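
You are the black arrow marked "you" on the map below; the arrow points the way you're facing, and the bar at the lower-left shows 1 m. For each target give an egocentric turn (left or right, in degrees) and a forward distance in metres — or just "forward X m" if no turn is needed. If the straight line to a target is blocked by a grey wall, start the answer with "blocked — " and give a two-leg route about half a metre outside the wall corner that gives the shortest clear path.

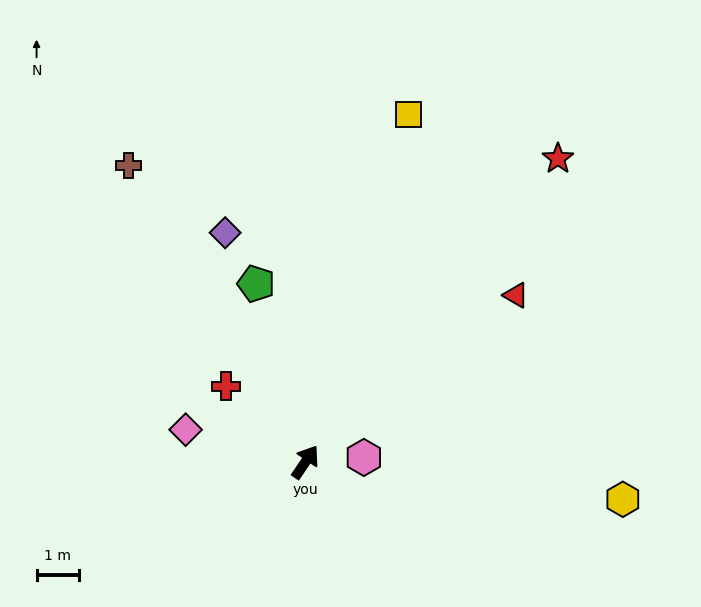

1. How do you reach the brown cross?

turn left 65°, forward 8.1 m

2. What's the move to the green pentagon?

turn left 50°, forward 4.4 m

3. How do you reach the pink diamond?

turn left 109°, forward 2.9 m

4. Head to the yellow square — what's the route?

turn left 17°, forward 8.5 m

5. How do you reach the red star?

turn right 6°, forward 9.3 m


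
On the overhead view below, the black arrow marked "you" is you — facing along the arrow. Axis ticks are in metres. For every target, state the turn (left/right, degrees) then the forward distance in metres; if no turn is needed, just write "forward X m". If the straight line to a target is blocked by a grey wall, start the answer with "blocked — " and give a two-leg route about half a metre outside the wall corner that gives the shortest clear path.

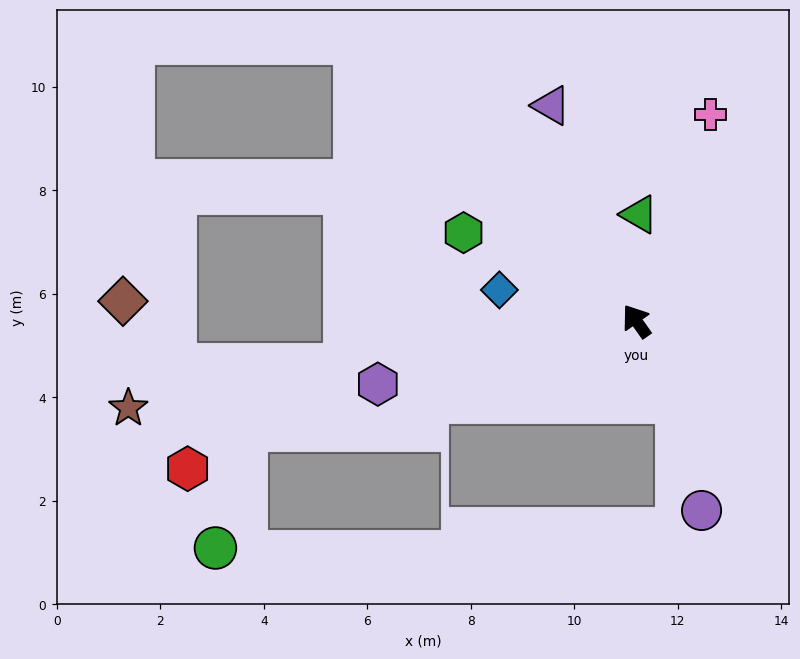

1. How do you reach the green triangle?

turn right 37°, forward 2.1 m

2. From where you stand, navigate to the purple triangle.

turn right 14°, forward 4.5 m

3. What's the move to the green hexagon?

turn left 28°, forward 3.8 m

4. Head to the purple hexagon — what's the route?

turn left 68°, forward 5.1 m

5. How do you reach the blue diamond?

turn left 42°, forward 2.7 m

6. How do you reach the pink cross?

turn right 55°, forward 4.2 m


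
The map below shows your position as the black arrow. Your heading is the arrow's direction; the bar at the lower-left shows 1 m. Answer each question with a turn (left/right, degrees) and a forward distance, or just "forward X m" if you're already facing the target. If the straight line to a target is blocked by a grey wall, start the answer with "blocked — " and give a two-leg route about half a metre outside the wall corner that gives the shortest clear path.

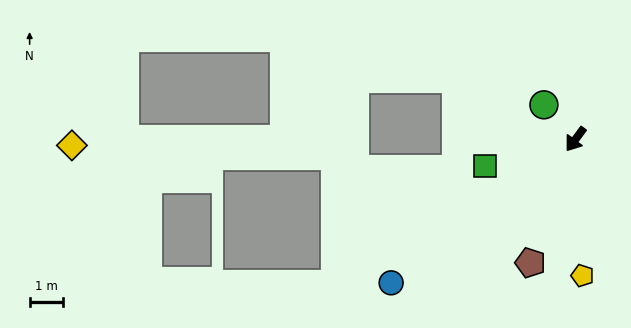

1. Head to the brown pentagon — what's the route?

turn left 16°, forward 3.9 m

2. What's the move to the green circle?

turn right 101°, forward 1.4 m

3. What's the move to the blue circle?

turn right 16°, forward 7.0 m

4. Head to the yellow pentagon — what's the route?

turn left 39°, forward 4.1 m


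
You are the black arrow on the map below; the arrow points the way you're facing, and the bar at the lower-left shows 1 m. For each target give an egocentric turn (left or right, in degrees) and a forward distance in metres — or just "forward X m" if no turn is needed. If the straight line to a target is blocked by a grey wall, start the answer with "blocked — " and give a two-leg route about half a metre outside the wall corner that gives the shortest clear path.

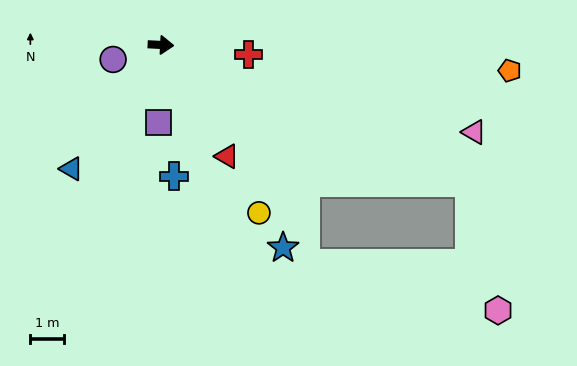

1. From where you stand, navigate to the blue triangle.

turn right 123°, forward 4.6 m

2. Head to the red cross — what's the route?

turn right 3°, forward 2.6 m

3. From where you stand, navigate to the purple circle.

turn right 160°, forward 1.5 m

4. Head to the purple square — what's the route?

turn right 89°, forward 2.3 m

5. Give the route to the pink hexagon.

blocked — turn right 21°, forward 10.1 m, then turn right 53°, forward 3.9 m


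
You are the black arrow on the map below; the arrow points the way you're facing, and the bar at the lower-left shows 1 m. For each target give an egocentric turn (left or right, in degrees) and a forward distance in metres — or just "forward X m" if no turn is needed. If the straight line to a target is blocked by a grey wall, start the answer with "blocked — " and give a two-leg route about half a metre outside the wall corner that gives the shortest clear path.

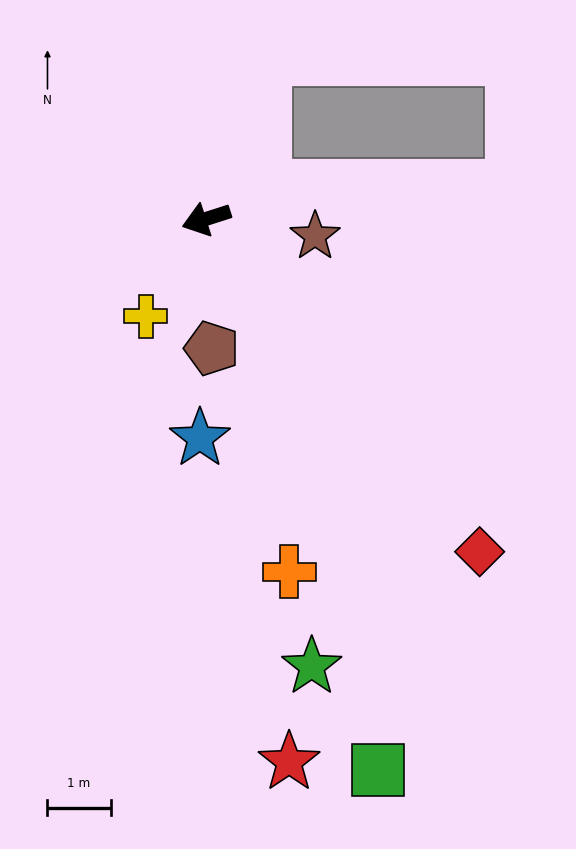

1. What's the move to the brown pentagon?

turn left 75°, forward 2.1 m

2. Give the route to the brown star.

turn left 153°, forward 1.7 m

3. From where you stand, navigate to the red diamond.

turn left 112°, forward 6.8 m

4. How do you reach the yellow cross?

turn left 40°, forward 1.8 m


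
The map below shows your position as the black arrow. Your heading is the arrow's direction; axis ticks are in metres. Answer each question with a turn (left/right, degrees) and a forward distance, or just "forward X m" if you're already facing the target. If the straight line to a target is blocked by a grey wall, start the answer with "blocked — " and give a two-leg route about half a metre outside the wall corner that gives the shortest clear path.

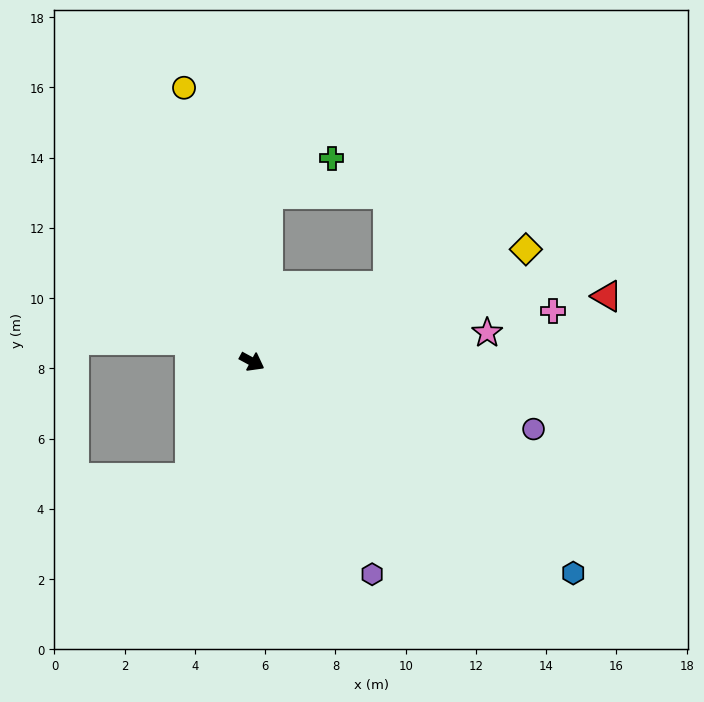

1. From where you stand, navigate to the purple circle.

turn left 15°, forward 8.2 m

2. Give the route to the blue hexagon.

turn right 5°, forward 10.9 m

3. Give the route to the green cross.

blocked — turn left 113°, forward 4.8 m, then turn right 55°, forward 2.1 m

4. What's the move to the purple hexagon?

turn right 32°, forward 7.0 m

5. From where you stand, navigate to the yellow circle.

turn left 132°, forward 8.0 m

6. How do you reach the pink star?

turn left 35°, forward 6.7 m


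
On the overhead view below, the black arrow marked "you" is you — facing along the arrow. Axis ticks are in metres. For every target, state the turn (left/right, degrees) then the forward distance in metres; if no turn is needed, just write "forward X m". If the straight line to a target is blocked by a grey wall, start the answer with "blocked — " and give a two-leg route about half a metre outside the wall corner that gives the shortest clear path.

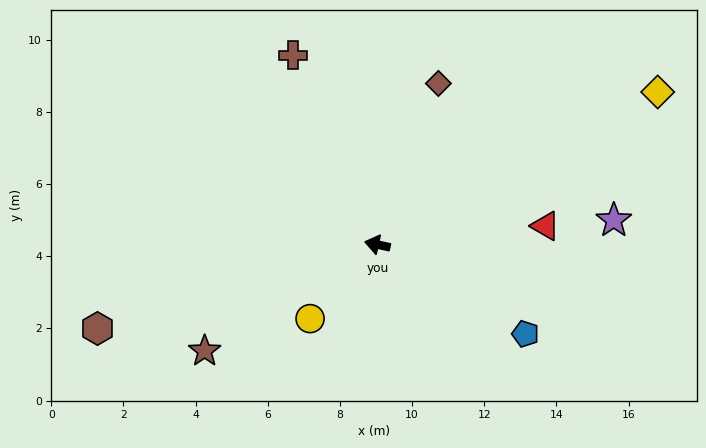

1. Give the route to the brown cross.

turn right 54°, forward 5.7 m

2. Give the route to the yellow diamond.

turn right 139°, forward 8.8 m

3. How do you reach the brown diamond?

turn right 98°, forward 4.8 m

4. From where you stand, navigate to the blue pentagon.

turn left 161°, forward 4.8 m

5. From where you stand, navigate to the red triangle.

turn right 161°, forward 4.7 m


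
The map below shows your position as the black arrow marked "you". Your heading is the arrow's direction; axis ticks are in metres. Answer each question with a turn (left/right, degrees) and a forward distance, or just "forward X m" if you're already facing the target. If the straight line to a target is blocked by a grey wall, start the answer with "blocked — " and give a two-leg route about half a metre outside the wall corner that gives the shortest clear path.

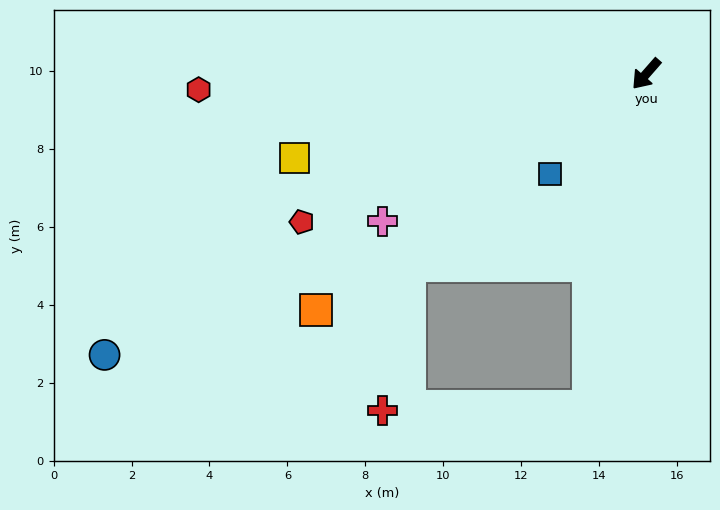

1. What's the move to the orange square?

turn right 13°, forward 10.4 m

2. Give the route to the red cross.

blocked — turn left 31°, forward 8.7 m, then turn right 79°, forward 5.3 m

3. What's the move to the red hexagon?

turn right 47°, forward 11.5 m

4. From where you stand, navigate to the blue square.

turn right 3°, forward 3.6 m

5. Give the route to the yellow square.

turn right 35°, forward 9.3 m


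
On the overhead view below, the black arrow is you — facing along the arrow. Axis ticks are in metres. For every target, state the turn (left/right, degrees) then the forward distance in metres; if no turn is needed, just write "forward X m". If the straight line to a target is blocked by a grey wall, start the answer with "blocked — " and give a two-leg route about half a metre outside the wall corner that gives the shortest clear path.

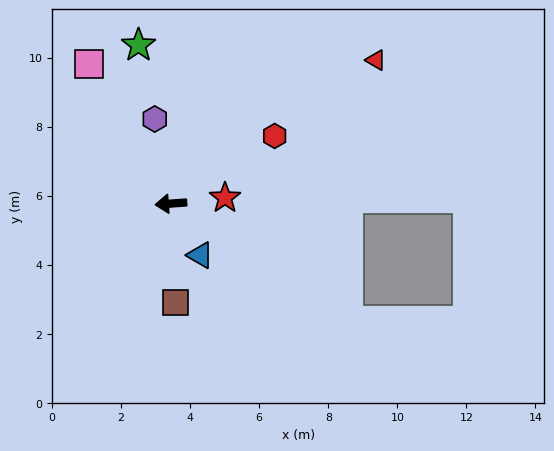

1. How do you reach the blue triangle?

turn left 116°, forward 1.7 m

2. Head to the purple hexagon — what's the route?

turn right 83°, forward 2.5 m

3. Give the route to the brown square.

turn left 88°, forward 2.9 m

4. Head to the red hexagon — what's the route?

turn right 151°, forward 3.6 m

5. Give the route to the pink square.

turn right 64°, forward 4.7 m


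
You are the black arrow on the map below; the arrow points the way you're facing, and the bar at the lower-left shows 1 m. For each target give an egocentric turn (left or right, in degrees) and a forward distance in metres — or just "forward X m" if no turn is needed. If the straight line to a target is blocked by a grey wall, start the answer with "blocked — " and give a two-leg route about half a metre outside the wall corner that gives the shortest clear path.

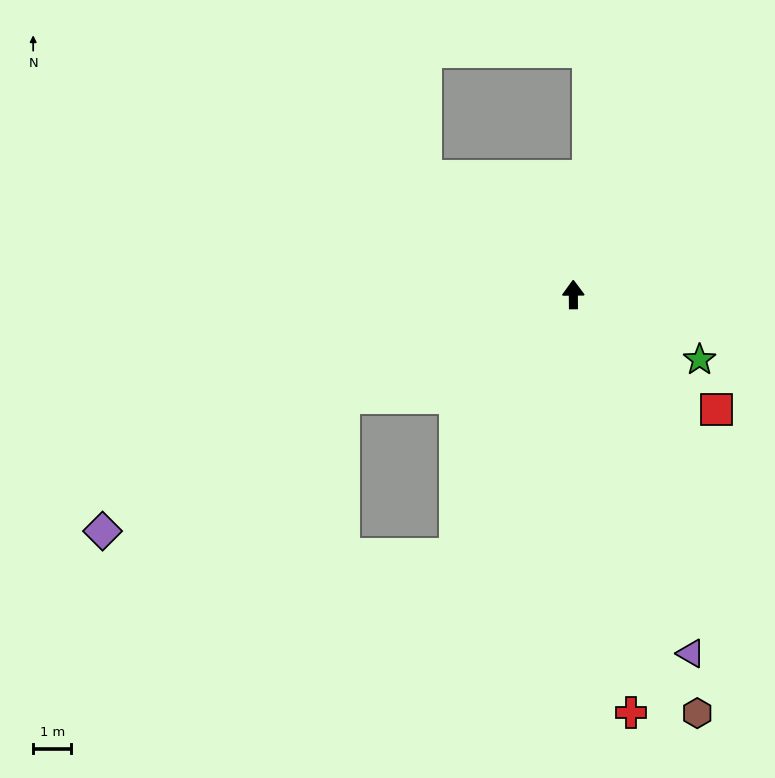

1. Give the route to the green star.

turn right 118°, forward 3.7 m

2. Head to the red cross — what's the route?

turn right 173°, forward 11.1 m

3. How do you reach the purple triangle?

turn right 162°, forward 9.9 m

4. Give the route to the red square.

turn right 129°, forward 4.8 m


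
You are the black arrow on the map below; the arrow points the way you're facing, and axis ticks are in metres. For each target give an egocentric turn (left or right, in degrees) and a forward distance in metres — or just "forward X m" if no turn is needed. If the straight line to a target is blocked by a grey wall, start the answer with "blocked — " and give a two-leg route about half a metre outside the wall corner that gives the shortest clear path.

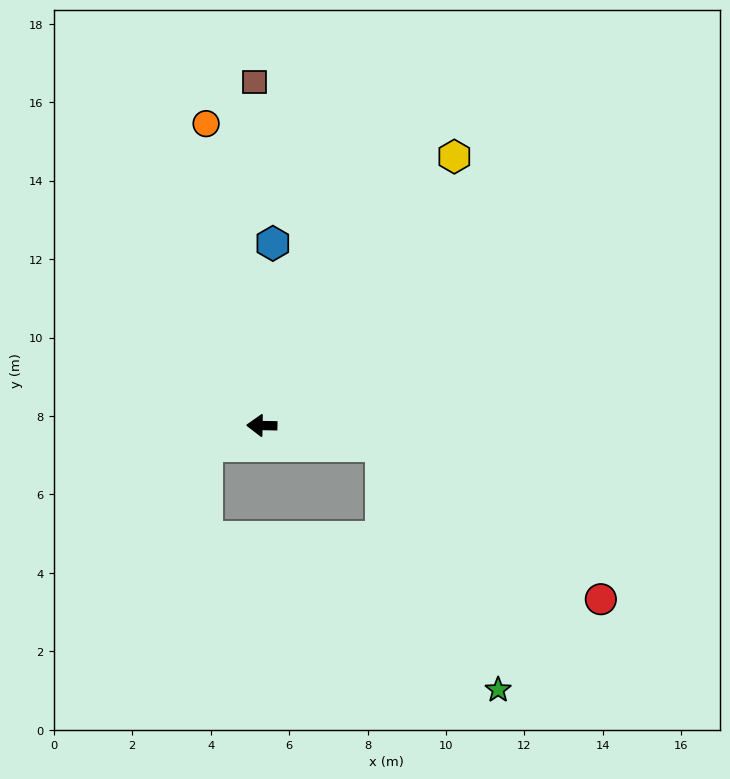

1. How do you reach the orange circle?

turn right 78°, forward 7.8 m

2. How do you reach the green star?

blocked — turn left 172°, forward 3.1 m, then turn right 55°, forward 6.9 m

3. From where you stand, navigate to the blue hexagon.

turn right 92°, forward 4.7 m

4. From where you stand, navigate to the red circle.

blocked — turn left 172°, forward 3.1 m, then turn right 26°, forward 6.8 m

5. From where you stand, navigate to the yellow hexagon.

turn right 124°, forward 8.4 m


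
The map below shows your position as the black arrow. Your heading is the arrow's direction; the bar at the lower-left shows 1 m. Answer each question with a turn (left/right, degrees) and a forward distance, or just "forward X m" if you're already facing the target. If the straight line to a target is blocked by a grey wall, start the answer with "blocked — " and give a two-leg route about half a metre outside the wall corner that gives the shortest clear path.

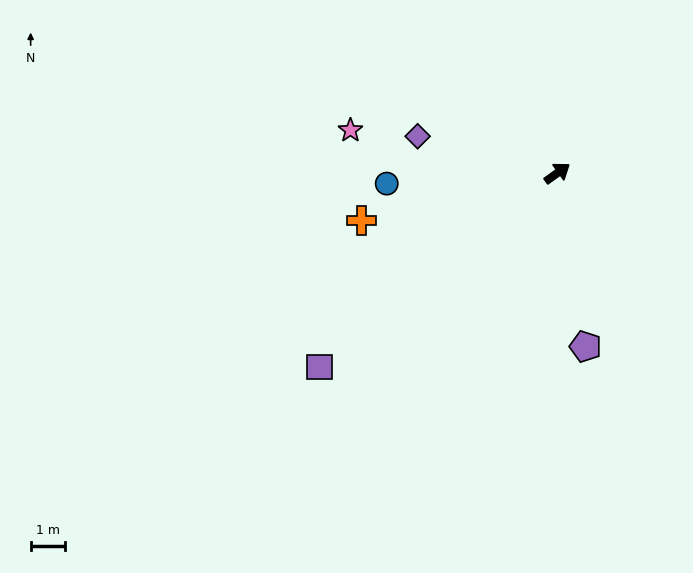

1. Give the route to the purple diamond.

turn left 130°, forward 4.2 m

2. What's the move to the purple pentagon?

turn right 116°, forward 5.1 m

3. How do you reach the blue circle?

turn left 148°, forward 5.0 m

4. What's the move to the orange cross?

turn left 158°, forward 5.9 m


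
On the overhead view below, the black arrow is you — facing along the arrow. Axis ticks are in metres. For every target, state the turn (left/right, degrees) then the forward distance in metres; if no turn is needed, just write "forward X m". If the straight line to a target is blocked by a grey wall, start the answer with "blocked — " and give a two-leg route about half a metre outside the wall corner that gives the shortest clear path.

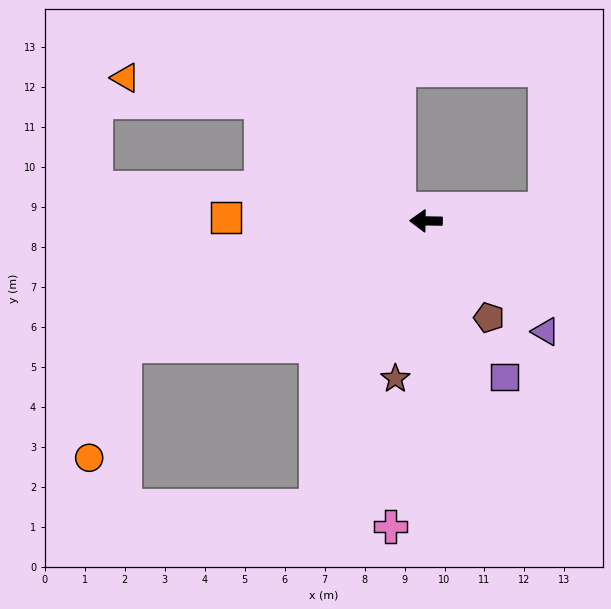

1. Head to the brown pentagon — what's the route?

turn left 124°, forward 2.9 m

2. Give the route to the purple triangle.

turn left 138°, forward 4.1 m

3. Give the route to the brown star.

turn left 80°, forward 4.0 m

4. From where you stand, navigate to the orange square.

forward 5.0 m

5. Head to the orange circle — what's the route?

blocked — turn left 23°, forward 8.2 m, then turn left 50°, forward 2.9 m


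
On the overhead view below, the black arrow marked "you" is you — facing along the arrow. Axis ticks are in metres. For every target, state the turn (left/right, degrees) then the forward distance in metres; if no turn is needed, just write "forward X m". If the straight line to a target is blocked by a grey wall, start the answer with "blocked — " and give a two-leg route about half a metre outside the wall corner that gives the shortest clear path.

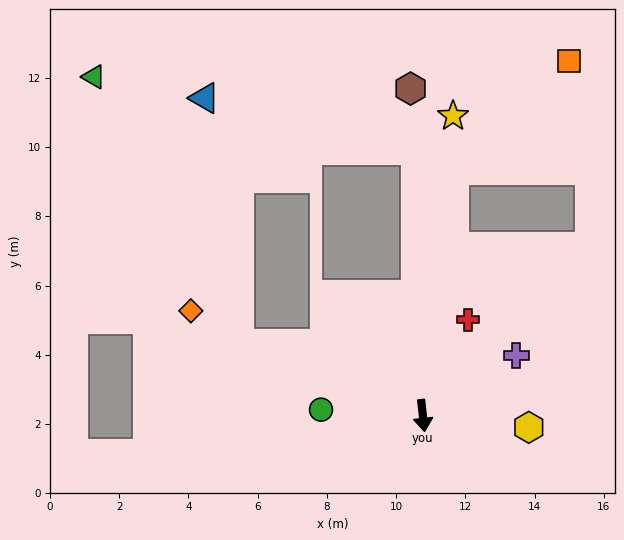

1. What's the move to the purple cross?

turn left 116°, forward 3.2 m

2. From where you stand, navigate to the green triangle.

blocked — turn right 118°, forward 5.7 m, then turn right 40°, forward 8.8 m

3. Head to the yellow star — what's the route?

turn left 168°, forward 8.7 m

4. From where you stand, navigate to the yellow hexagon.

turn left 77°, forward 3.1 m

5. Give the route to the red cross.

turn left 148°, forward 3.1 m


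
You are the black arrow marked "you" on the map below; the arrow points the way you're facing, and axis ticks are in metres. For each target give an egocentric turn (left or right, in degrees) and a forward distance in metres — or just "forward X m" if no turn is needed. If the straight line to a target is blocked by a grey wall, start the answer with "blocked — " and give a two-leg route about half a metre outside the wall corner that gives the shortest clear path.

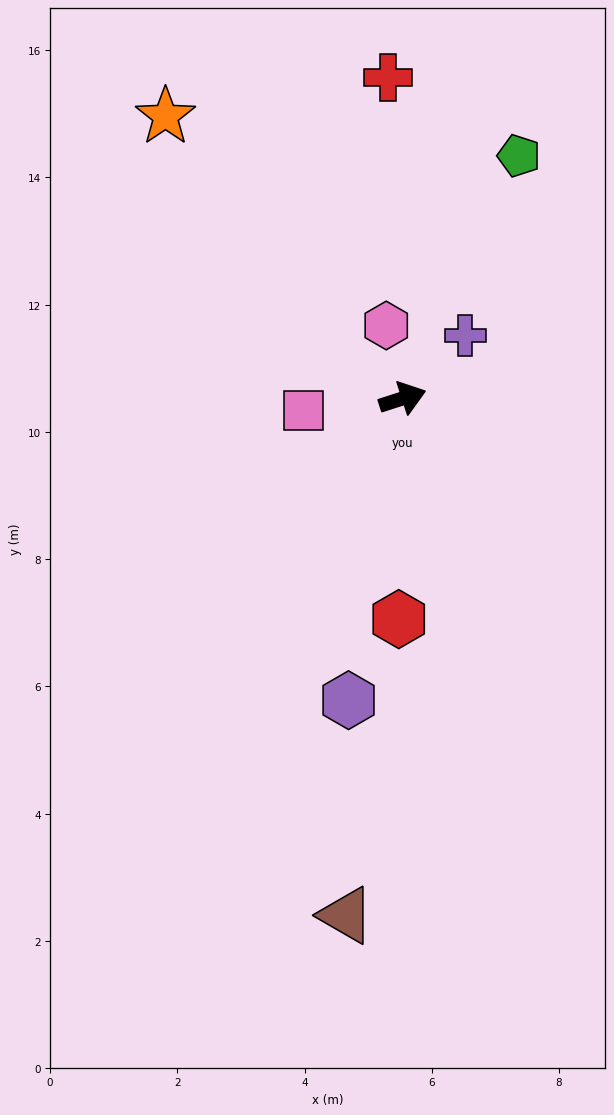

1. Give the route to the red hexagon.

turn right 109°, forward 3.5 m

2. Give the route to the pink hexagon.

turn left 85°, forward 1.2 m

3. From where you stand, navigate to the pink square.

turn left 169°, forward 1.6 m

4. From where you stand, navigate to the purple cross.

turn left 27°, forward 1.4 m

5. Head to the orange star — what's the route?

turn left 112°, forward 5.8 m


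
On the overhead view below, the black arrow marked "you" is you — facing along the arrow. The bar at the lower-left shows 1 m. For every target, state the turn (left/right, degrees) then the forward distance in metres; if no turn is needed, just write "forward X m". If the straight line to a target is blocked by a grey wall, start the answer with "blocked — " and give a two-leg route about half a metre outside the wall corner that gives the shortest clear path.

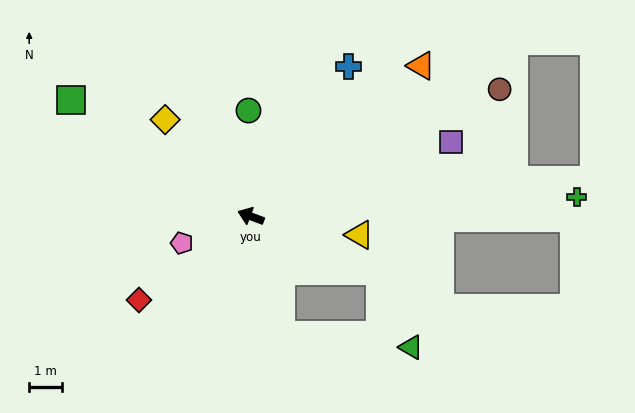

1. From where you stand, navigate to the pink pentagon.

turn left 42°, forward 2.3 m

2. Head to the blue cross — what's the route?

turn right 102°, forward 5.4 m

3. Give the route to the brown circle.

turn right 132°, forward 8.5 m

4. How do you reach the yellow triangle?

turn right 169°, forward 3.4 m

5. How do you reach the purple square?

turn right 139°, forward 6.5 m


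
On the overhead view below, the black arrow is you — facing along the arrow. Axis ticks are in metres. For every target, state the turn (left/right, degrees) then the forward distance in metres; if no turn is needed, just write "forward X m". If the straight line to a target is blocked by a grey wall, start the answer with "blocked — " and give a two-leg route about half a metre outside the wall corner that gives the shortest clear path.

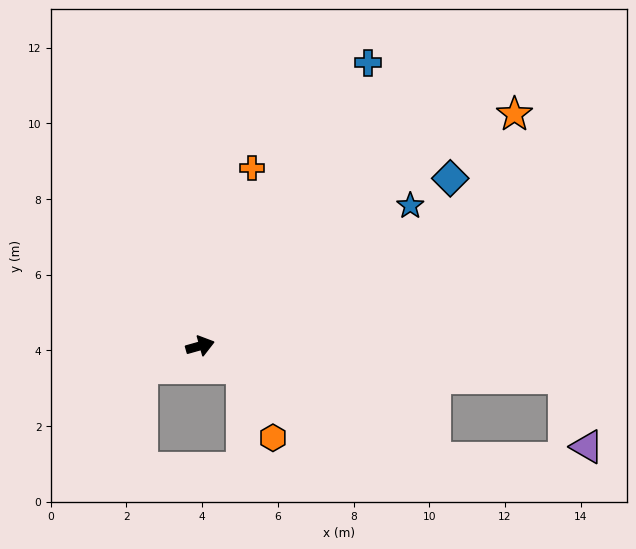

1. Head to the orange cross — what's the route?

turn left 58°, forward 4.9 m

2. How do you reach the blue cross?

turn left 44°, forward 8.7 m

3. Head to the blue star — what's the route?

turn left 18°, forward 6.7 m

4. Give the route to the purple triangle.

blocked — turn right 21°, forward 9.7 m, then turn right 66°, forward 1.9 m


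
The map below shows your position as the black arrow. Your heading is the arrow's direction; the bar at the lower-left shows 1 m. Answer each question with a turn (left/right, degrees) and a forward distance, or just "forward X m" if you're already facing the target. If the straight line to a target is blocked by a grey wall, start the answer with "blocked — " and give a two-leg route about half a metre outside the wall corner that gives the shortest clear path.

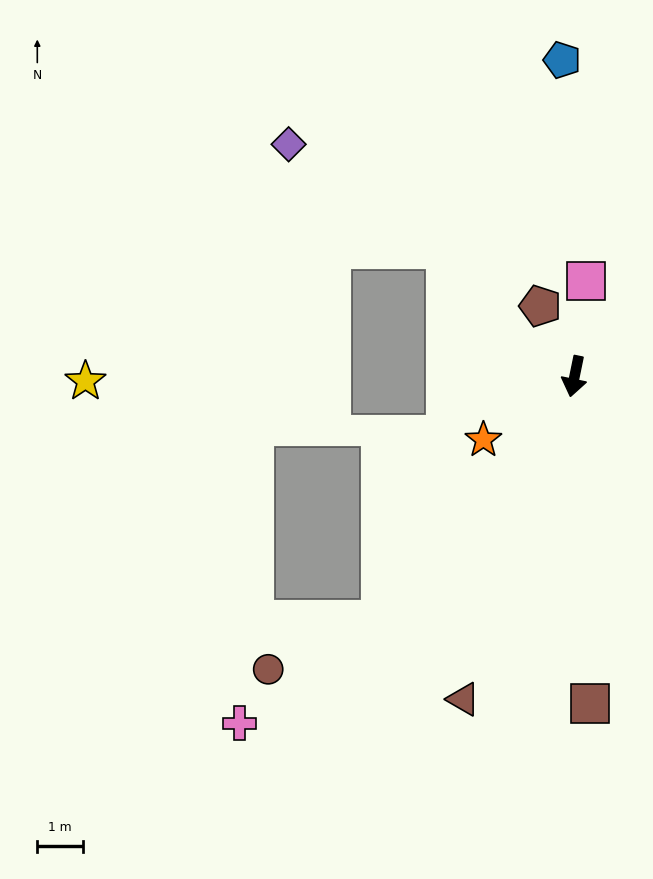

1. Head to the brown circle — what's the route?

blocked — turn right 27°, forward 6.8 m, then turn right 28°, forward 2.7 m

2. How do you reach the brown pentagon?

turn right 142°, forward 1.7 m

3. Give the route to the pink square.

turn right 175°, forward 2.1 m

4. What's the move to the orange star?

turn right 44°, forward 2.4 m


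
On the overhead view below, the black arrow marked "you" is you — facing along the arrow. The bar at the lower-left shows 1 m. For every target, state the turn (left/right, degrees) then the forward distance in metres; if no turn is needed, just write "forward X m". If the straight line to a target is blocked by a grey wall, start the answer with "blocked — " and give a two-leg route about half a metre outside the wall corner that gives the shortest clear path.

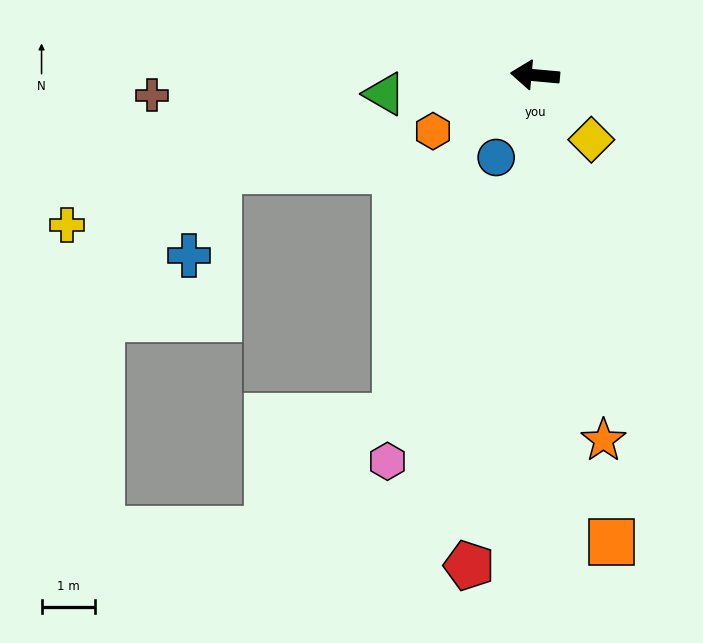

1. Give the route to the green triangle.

turn left 12°, forward 2.8 m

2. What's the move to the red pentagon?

turn left 87°, forward 9.2 m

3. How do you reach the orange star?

turn left 106°, forward 6.9 m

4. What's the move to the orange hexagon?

turn left 34°, forward 2.2 m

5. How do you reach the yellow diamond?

turn left 136°, forward 1.6 m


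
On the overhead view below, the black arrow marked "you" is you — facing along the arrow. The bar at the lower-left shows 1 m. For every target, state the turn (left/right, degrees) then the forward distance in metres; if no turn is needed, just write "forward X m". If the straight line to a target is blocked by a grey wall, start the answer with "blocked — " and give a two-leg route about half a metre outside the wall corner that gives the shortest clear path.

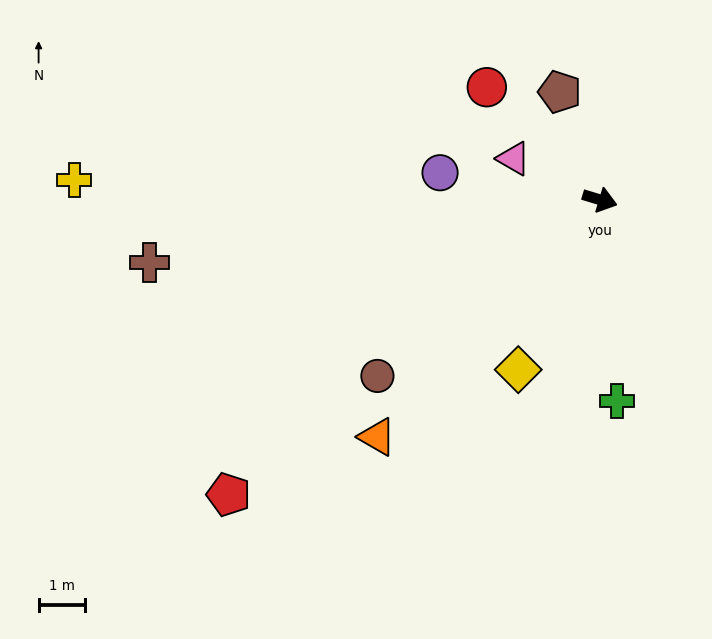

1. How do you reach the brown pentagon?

turn left 127°, forward 2.5 m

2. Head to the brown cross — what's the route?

turn right 155°, forward 9.8 m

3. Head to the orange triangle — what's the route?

turn right 116°, forward 7.0 m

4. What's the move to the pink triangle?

turn left 171°, forward 2.1 m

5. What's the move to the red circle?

turn left 152°, forward 3.4 m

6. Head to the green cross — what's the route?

turn right 68°, forward 4.4 m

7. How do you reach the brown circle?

turn right 125°, forward 6.1 m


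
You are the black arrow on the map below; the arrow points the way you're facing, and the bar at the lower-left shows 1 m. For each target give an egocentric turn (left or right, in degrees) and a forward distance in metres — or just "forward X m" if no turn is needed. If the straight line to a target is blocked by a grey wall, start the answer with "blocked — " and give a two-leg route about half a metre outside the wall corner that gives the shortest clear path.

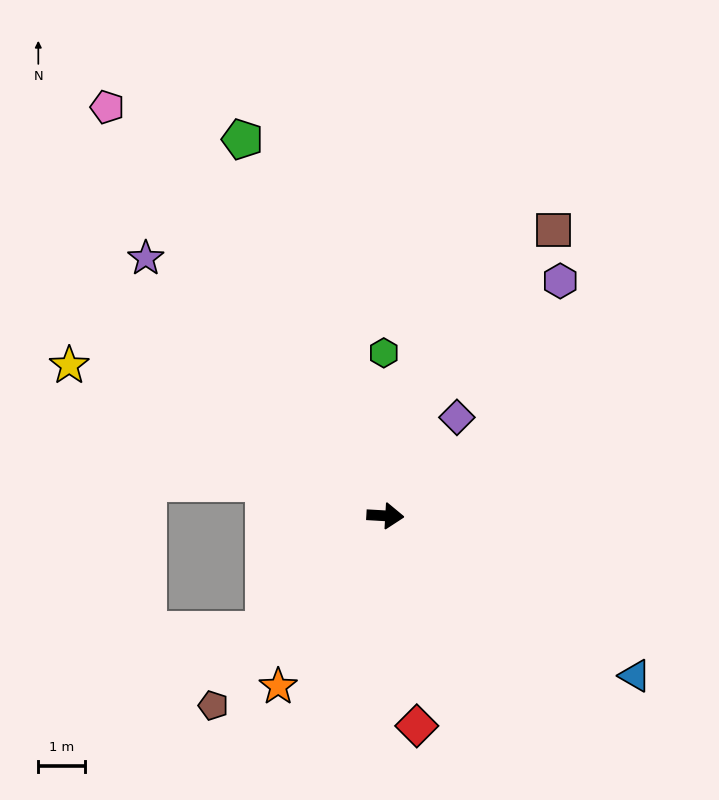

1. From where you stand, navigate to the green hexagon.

turn left 94°, forward 3.5 m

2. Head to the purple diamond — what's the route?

turn left 57°, forward 2.6 m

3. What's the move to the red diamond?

turn right 78°, forward 4.6 m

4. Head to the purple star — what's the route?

turn left 136°, forward 7.6 m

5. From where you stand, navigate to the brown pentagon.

turn right 129°, forward 5.5 m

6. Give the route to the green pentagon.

turn left 114°, forward 8.7 m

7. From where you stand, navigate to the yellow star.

turn left 158°, forward 7.5 m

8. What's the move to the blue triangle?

turn right 29°, forward 6.4 m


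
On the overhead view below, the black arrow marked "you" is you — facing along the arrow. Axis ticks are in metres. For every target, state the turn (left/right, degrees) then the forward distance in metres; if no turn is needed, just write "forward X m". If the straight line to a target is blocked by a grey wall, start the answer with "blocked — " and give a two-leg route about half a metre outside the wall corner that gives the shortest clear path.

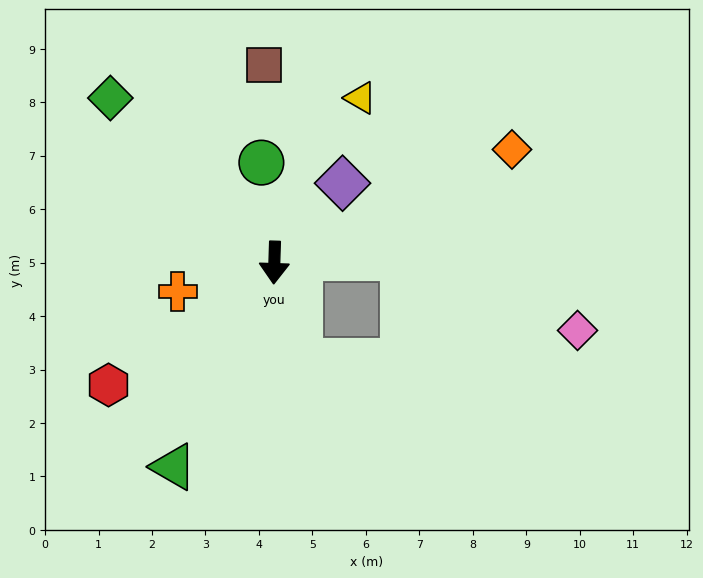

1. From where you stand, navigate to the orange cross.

turn right 71°, forward 1.9 m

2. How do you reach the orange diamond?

turn left 117°, forward 4.9 m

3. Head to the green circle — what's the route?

turn right 171°, forward 1.9 m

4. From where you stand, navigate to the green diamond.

turn right 133°, forward 4.3 m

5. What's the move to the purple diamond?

turn left 141°, forward 2.0 m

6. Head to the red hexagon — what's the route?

turn right 52°, forward 3.9 m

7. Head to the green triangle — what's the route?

turn right 25°, forward 4.3 m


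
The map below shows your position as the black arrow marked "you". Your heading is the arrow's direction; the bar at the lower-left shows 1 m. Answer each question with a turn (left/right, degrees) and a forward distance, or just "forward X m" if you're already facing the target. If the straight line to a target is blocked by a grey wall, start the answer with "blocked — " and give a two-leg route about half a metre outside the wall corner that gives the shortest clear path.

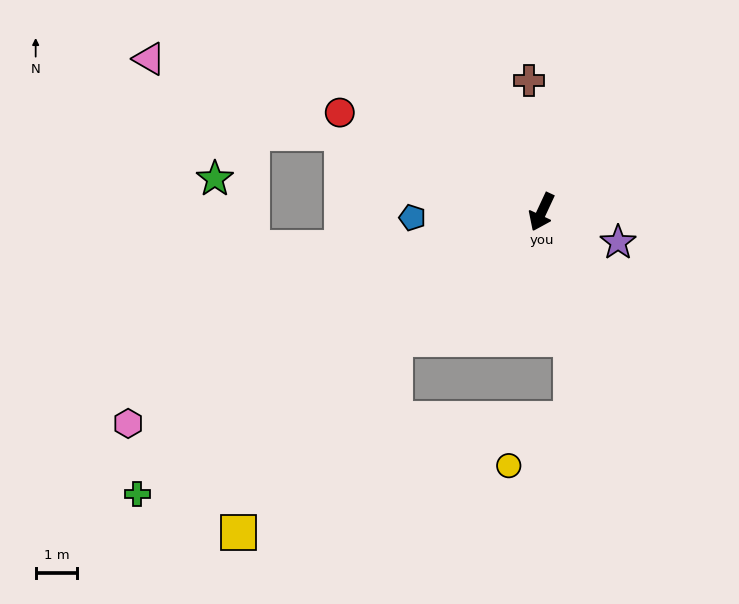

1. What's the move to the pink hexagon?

turn right 38°, forward 11.1 m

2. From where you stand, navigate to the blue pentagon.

turn right 63°, forward 3.1 m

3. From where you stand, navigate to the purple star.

turn left 93°, forward 2.0 m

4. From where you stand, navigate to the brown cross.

turn right 150°, forward 3.2 m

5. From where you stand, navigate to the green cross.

turn right 30°, forward 11.8 m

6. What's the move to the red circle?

turn right 91°, forward 5.4 m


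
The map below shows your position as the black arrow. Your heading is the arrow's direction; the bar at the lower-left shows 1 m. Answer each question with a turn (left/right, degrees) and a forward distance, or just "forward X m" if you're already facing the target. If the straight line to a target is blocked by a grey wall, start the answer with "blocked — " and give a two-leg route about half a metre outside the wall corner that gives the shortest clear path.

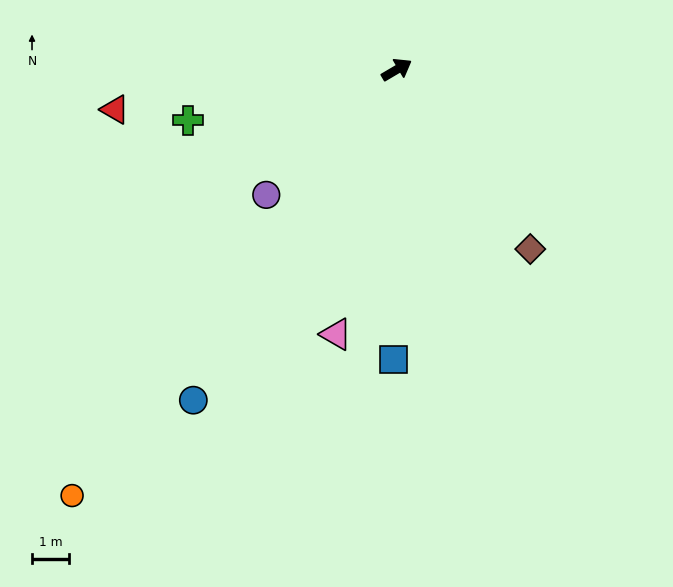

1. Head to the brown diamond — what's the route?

turn right 84°, forward 6.0 m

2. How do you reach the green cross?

turn left 163°, forward 5.8 m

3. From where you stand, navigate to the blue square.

turn right 121°, forward 7.8 m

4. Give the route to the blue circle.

turn right 152°, forward 10.5 m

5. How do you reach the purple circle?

turn right 167°, forward 4.9 m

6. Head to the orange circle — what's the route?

turn right 158°, forward 14.4 m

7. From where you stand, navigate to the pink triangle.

turn right 133°, forward 7.3 m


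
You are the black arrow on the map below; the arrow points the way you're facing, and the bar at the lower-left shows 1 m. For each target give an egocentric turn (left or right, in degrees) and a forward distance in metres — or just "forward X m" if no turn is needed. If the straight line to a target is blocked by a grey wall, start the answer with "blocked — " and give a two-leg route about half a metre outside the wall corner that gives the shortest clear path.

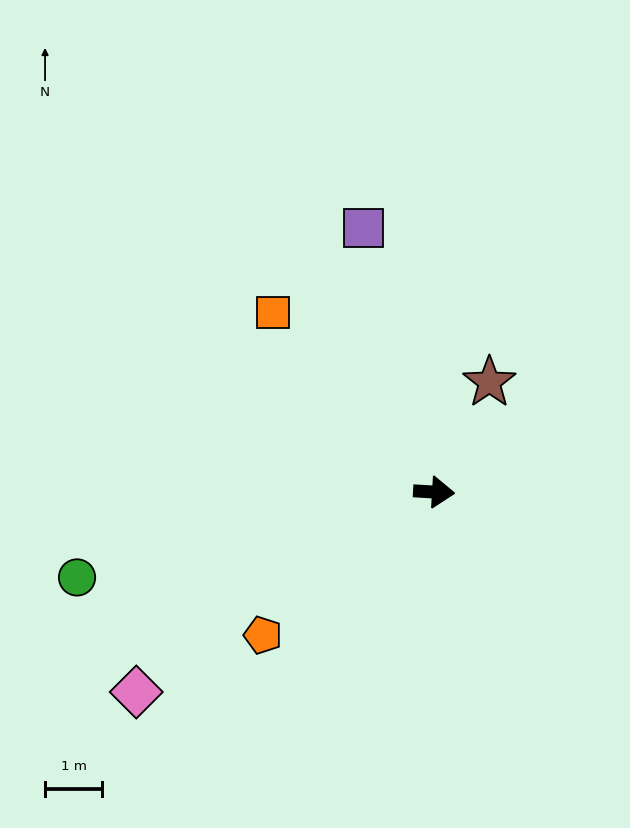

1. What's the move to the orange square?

turn left 135°, forward 4.2 m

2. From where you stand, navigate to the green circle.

turn right 163°, forward 6.4 m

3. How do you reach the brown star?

turn left 67°, forward 2.2 m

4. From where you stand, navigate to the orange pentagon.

turn right 137°, forward 3.9 m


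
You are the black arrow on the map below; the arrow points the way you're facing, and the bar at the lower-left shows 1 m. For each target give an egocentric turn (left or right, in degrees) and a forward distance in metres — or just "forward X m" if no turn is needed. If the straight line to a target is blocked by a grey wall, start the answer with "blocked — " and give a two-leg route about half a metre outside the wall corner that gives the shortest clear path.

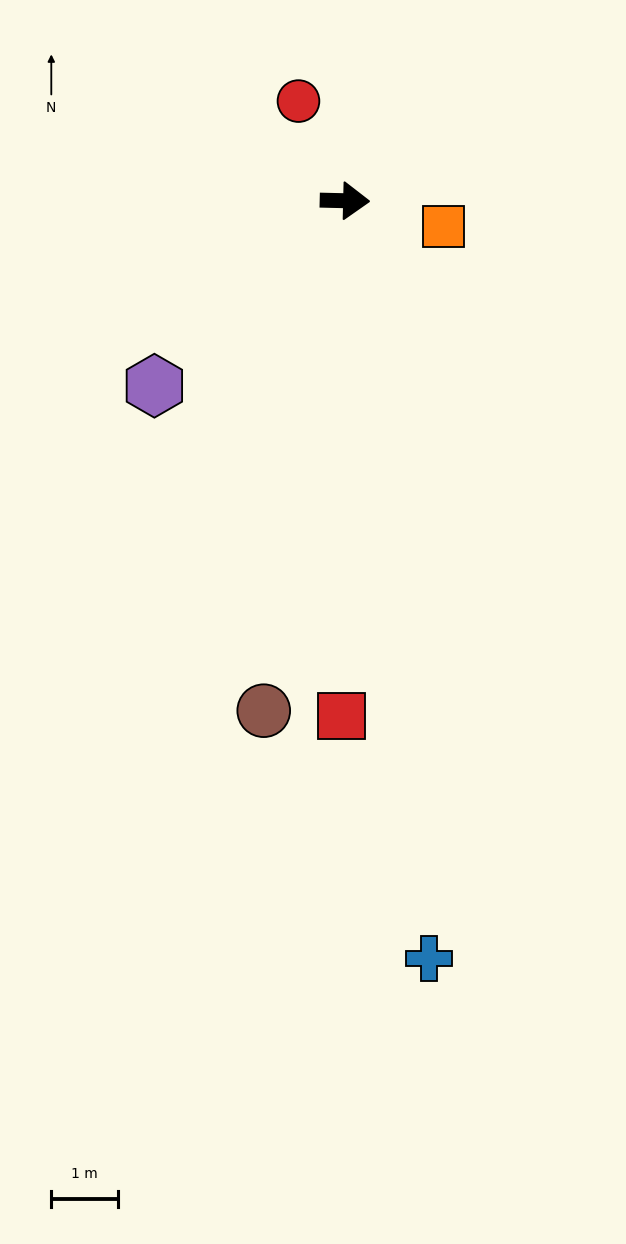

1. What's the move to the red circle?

turn left 116°, forward 1.6 m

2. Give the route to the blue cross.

turn right 82°, forward 11.4 m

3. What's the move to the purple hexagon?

turn right 134°, forward 4.0 m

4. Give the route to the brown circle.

turn right 98°, forward 7.7 m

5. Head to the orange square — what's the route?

turn right 13°, forward 1.5 m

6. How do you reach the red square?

turn right 89°, forward 7.7 m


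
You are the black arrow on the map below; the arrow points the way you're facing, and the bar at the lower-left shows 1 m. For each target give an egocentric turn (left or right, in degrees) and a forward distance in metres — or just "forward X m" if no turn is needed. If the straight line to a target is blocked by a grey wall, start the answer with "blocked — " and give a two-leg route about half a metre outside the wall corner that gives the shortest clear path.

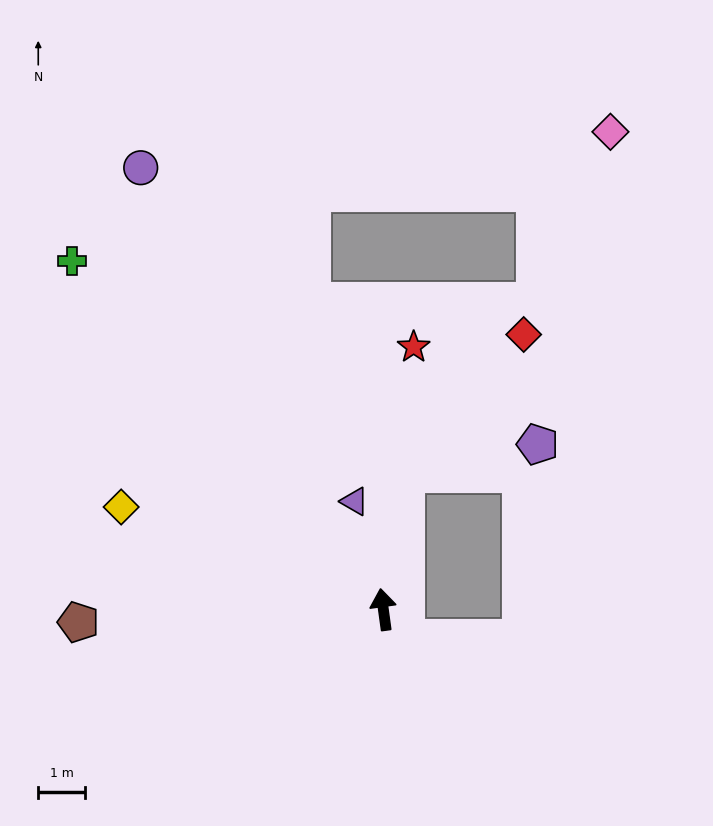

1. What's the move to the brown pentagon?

turn left 85°, forward 6.5 m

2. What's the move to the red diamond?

blocked — turn right 17°, forward 2.9 m, then turn right 31°, forward 3.9 m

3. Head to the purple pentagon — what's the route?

blocked — turn right 17°, forward 2.9 m, then turn right 69°, forward 2.9 m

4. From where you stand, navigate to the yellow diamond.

turn left 61°, forward 6.0 m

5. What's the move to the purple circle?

turn left 21°, forward 10.7 m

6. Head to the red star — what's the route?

turn right 14°, forward 5.6 m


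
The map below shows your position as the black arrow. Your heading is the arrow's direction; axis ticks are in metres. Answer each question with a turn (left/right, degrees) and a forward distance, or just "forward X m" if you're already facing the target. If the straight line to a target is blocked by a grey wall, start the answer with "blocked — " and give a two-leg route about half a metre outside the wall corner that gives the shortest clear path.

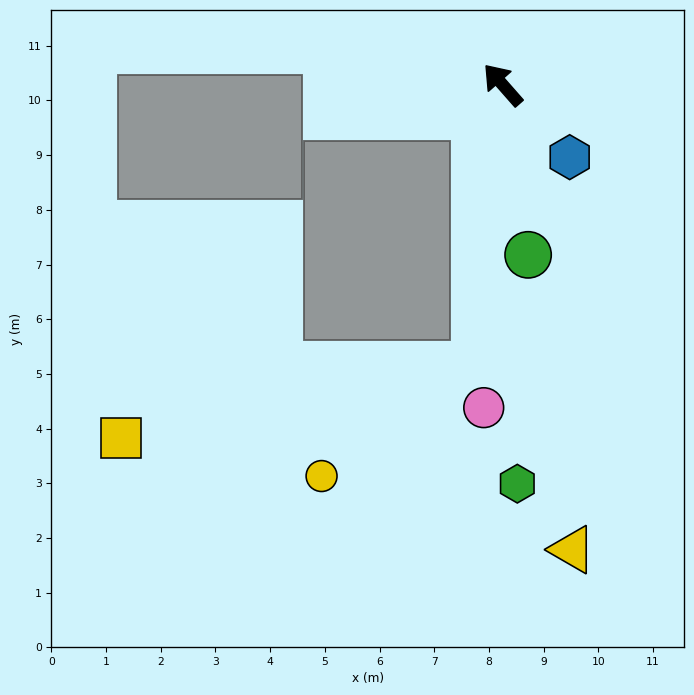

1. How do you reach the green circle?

turn left 147°, forward 3.1 m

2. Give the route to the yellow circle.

blocked — turn left 133°, forward 5.1 m, then turn right 48°, forward 3.5 m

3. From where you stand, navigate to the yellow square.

blocked — turn left 133°, forward 5.1 m, then turn right 73°, forward 6.6 m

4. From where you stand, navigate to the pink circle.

turn left 135°, forward 5.9 m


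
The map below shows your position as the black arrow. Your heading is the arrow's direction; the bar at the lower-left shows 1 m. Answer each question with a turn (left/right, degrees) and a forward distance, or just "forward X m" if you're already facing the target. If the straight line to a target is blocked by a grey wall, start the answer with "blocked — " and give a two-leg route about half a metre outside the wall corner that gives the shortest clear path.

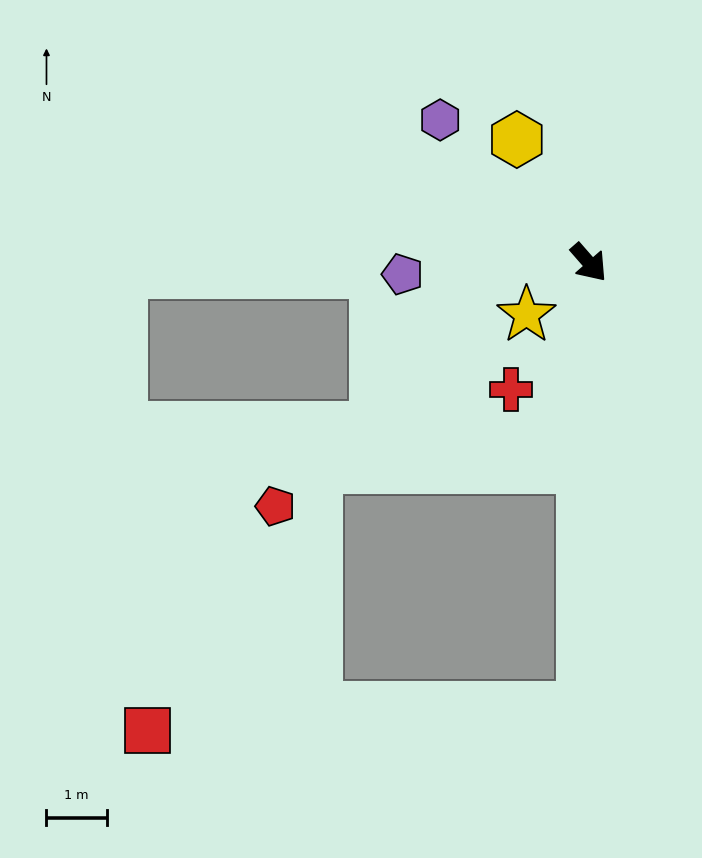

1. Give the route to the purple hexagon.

turn right 175°, forward 3.4 m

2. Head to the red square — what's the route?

blocked — turn right 42°, forward 7.3 m, then turn right 86°, forward 7.2 m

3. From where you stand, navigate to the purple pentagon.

turn right 128°, forward 3.1 m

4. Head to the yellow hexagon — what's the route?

turn left 169°, forward 2.4 m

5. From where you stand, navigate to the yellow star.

turn right 91°, forward 1.3 m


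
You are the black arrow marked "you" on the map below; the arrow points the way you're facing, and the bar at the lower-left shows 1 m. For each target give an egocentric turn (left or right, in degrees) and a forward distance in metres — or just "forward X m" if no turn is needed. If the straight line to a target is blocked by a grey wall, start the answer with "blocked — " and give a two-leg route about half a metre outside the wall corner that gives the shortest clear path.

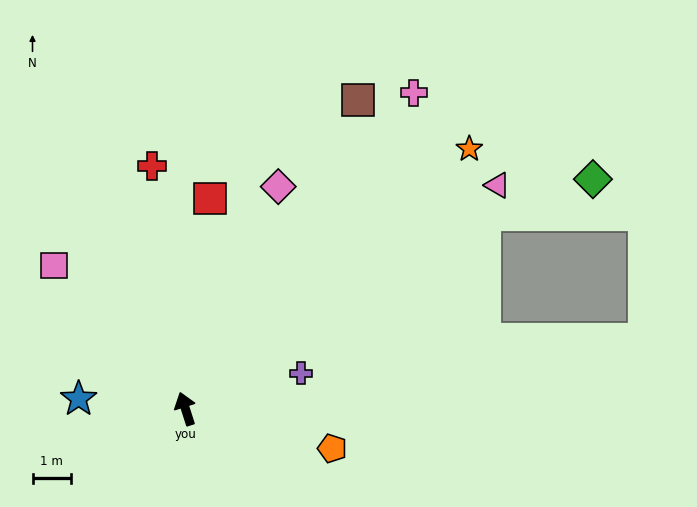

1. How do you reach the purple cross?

turn right 91°, forward 3.2 m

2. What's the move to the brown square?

turn right 47°, forward 9.2 m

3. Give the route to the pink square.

turn left 25°, forward 5.1 m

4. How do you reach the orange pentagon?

turn right 123°, forward 4.0 m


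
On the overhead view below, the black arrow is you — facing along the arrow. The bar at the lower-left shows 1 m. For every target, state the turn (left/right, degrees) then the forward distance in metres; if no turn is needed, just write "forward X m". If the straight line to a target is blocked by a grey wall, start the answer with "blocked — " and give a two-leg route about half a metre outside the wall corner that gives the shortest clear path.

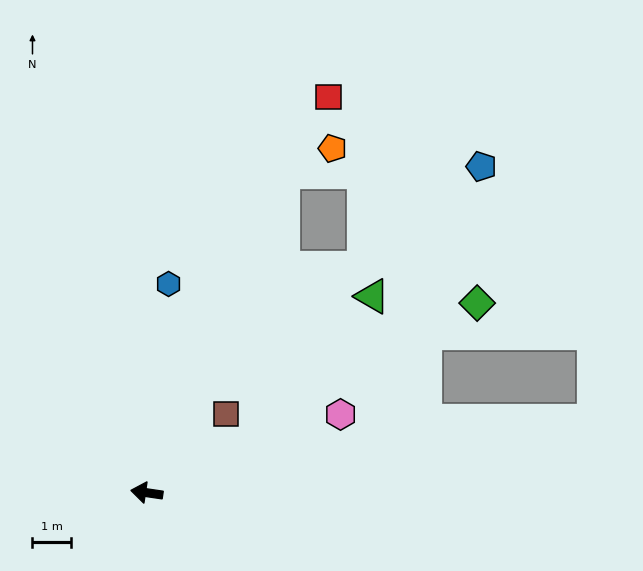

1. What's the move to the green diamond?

turn right 142°, forward 9.8 m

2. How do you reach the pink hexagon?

turn right 150°, forward 5.4 m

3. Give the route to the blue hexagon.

turn right 88°, forward 5.4 m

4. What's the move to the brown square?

turn right 127°, forward 2.9 m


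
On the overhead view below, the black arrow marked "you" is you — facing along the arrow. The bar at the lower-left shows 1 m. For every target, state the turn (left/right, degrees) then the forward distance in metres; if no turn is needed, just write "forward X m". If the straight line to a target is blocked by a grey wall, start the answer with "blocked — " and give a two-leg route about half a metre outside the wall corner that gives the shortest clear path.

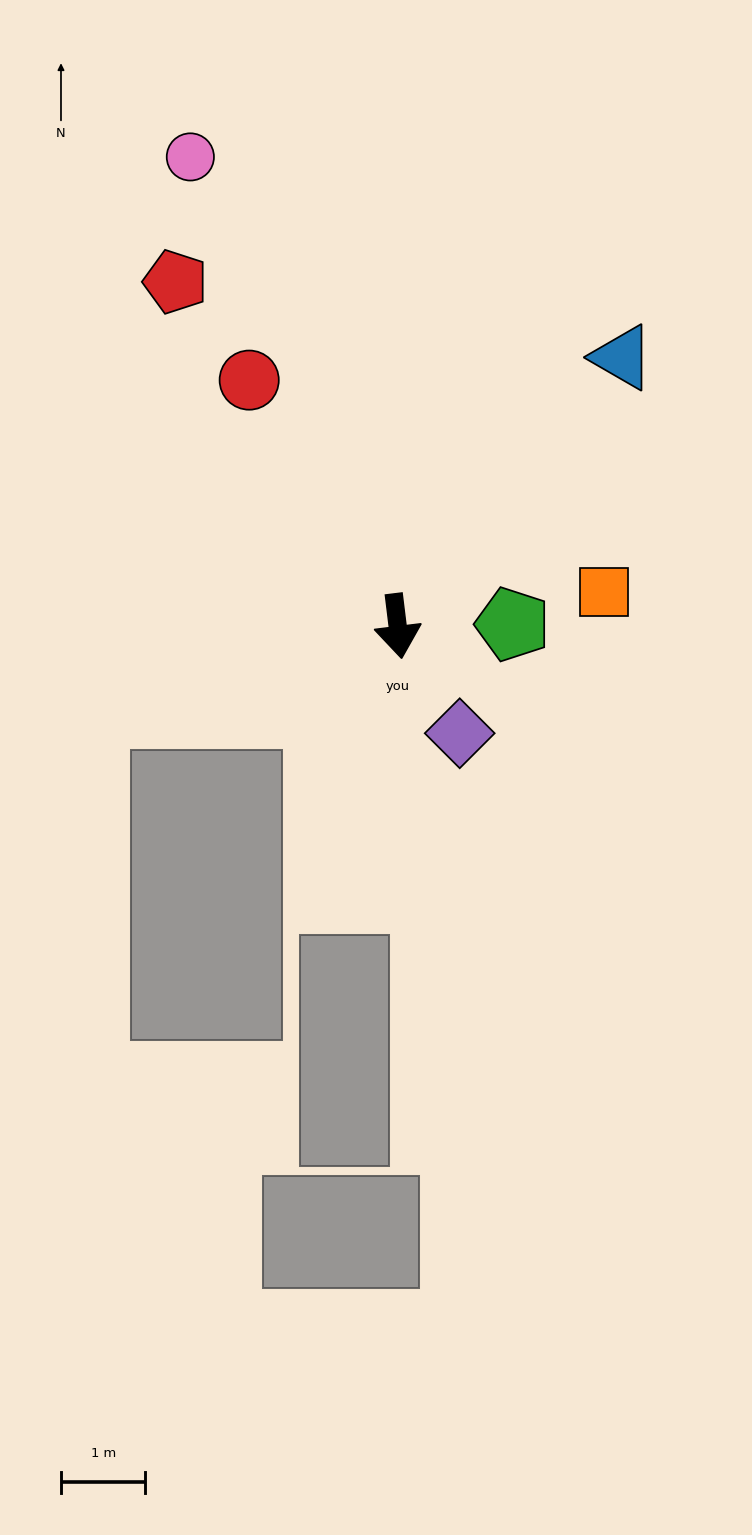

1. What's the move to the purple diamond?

turn left 23°, forward 1.5 m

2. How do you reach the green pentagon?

turn left 84°, forward 1.4 m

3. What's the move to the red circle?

turn right 156°, forward 3.4 m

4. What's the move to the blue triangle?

turn left 133°, forward 4.2 m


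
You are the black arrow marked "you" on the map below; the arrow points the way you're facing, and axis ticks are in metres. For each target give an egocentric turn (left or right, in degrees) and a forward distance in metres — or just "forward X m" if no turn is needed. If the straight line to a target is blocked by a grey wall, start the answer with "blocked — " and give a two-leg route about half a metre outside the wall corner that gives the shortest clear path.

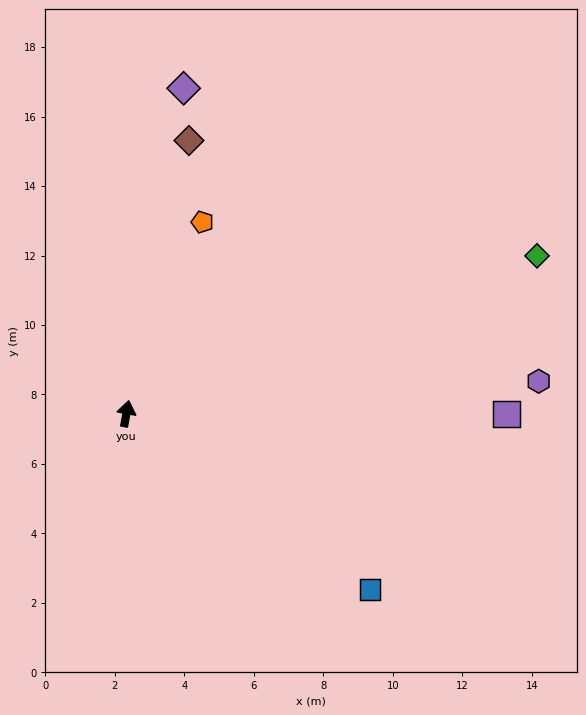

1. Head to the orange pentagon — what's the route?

turn right 11°, forward 5.9 m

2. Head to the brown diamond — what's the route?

turn right 3°, forward 8.1 m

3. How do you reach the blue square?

turn right 116°, forward 8.7 m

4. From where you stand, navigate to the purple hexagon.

turn right 75°, forward 11.9 m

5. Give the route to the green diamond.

turn right 59°, forward 12.7 m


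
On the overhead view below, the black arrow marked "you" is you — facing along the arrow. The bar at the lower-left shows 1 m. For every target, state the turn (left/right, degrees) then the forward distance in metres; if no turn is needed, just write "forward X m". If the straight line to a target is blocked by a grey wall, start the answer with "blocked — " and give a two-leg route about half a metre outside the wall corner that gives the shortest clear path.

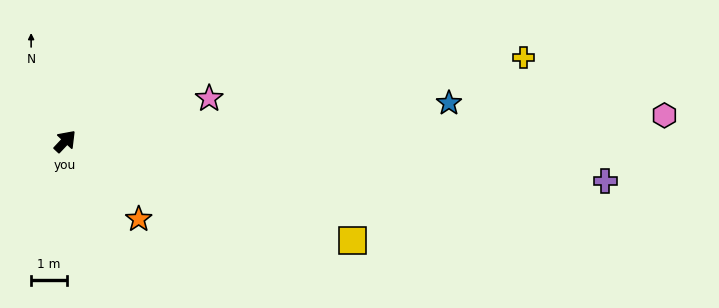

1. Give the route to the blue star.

turn right 41°, forward 10.8 m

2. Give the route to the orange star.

turn right 93°, forward 3.0 m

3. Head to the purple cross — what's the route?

turn right 51°, forward 15.2 m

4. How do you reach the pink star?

turn right 30°, forward 4.2 m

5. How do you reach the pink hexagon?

turn right 44°, forward 16.8 m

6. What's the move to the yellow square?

turn right 66°, forward 8.5 m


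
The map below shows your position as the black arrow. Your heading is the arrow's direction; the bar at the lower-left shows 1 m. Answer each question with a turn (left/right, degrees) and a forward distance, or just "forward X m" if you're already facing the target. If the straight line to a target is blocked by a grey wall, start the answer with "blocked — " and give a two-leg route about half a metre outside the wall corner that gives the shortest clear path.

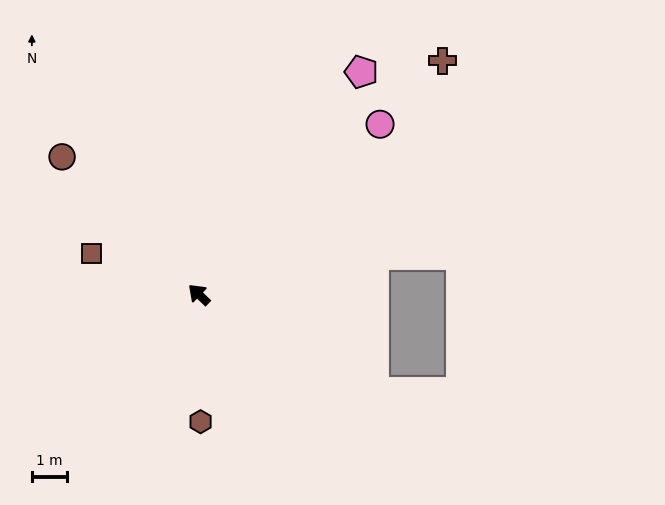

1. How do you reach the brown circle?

forward 5.6 m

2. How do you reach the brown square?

turn left 23°, forward 3.3 m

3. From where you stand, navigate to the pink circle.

turn right 93°, forward 7.2 m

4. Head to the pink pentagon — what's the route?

turn right 82°, forward 7.9 m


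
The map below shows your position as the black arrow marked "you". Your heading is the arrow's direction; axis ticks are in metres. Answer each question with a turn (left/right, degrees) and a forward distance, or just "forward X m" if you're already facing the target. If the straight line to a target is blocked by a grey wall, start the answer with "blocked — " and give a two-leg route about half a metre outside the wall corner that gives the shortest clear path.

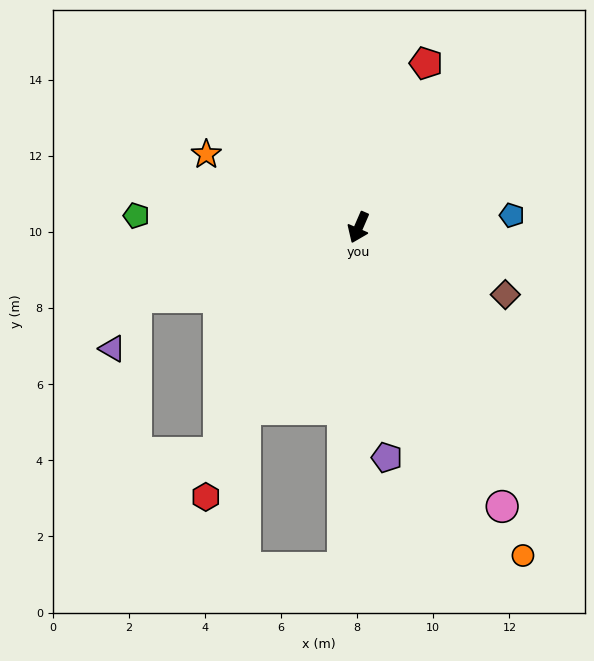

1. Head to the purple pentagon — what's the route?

turn left 30°, forward 6.1 m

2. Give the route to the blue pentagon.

turn left 118°, forward 4.0 m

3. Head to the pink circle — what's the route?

turn left 51°, forward 8.2 m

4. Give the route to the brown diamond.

turn left 89°, forward 4.2 m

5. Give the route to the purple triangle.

blocked — turn right 49°, forward 6.1 m, then turn left 48°, forward 1.5 m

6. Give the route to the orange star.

turn right 92°, forward 4.4 m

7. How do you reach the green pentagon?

turn right 70°, forward 5.8 m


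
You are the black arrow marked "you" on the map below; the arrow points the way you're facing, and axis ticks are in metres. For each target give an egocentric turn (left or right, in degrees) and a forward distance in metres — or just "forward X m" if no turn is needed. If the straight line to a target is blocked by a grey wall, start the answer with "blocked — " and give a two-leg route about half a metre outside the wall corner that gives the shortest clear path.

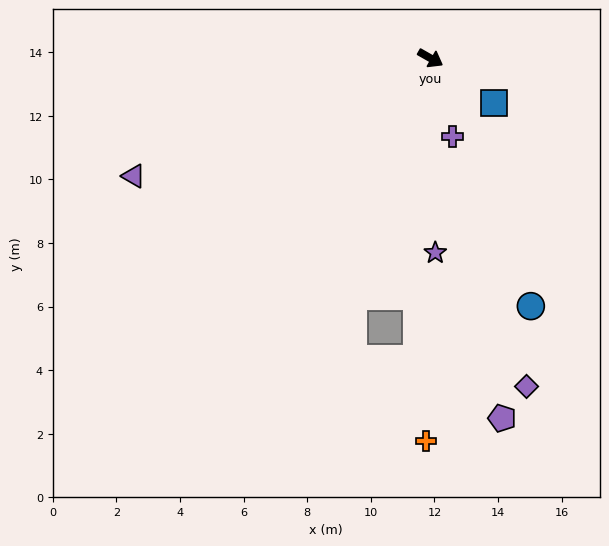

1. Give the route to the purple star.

turn right 59°, forward 6.1 m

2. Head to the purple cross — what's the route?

turn right 44°, forward 2.6 m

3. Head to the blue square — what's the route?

turn right 6°, forward 2.4 m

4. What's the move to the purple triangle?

turn right 129°, forward 10.0 m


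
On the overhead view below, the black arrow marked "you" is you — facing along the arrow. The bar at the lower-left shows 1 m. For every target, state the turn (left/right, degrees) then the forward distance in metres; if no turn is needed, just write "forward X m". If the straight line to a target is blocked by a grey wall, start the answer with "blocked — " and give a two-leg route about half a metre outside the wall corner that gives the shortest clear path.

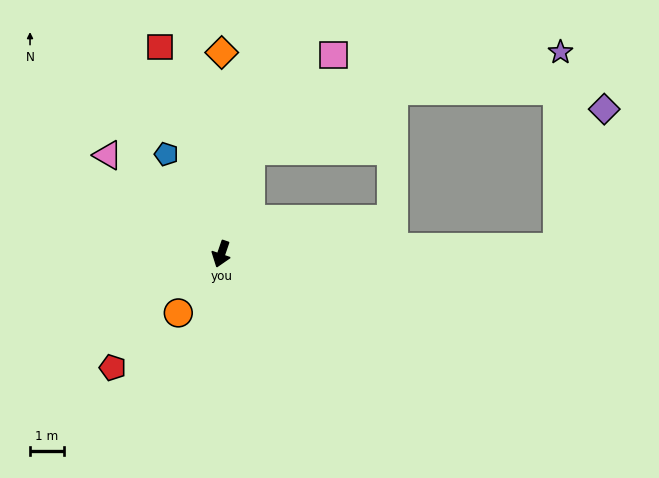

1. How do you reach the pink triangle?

turn right 112°, forward 4.4 m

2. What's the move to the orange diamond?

turn right 161°, forward 5.9 m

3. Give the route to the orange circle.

turn right 17°, forward 2.1 m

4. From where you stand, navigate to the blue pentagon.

turn right 132°, forward 3.3 m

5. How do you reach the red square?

turn right 145°, forward 6.3 m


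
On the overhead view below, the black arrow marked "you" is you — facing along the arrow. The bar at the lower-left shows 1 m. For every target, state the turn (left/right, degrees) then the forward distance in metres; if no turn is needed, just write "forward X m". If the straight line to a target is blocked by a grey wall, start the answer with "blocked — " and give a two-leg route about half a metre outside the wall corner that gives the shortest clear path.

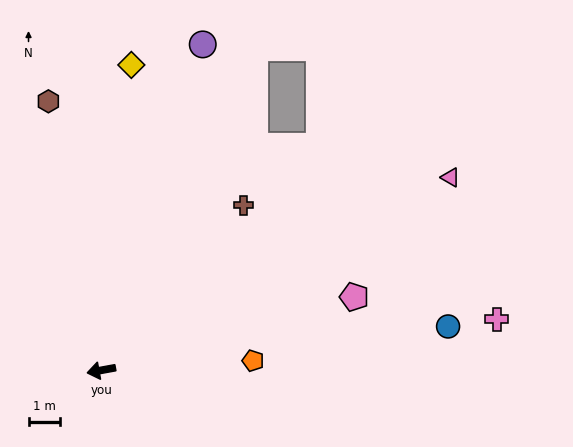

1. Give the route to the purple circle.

turn right 118°, forward 10.8 m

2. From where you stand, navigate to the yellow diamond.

turn right 106°, forward 9.7 m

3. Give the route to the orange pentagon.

turn left 173°, forward 4.8 m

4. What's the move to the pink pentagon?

turn right 174°, forward 8.3 m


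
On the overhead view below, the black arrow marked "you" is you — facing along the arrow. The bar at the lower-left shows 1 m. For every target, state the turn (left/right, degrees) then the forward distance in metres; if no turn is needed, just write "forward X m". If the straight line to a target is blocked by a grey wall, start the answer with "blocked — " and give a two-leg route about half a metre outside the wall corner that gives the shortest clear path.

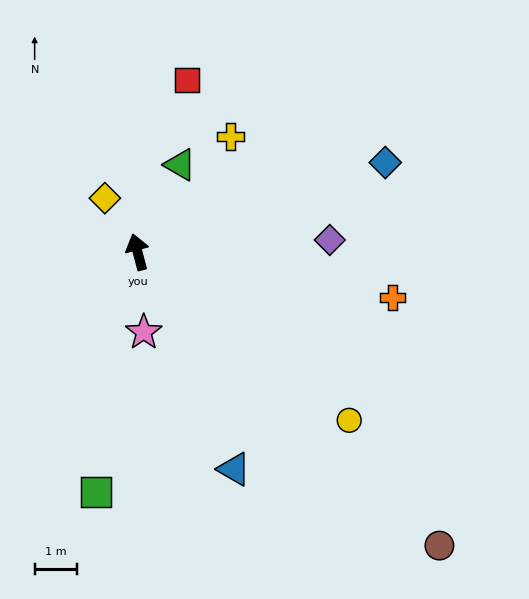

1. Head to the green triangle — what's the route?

turn right 41°, forward 2.3 m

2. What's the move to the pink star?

turn left 170°, forward 1.9 m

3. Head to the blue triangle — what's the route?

turn right 171°, forward 5.6 m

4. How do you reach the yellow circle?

turn right 143°, forward 6.3 m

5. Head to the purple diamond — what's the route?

turn right 101°, forward 4.5 m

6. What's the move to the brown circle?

turn right 149°, forward 9.8 m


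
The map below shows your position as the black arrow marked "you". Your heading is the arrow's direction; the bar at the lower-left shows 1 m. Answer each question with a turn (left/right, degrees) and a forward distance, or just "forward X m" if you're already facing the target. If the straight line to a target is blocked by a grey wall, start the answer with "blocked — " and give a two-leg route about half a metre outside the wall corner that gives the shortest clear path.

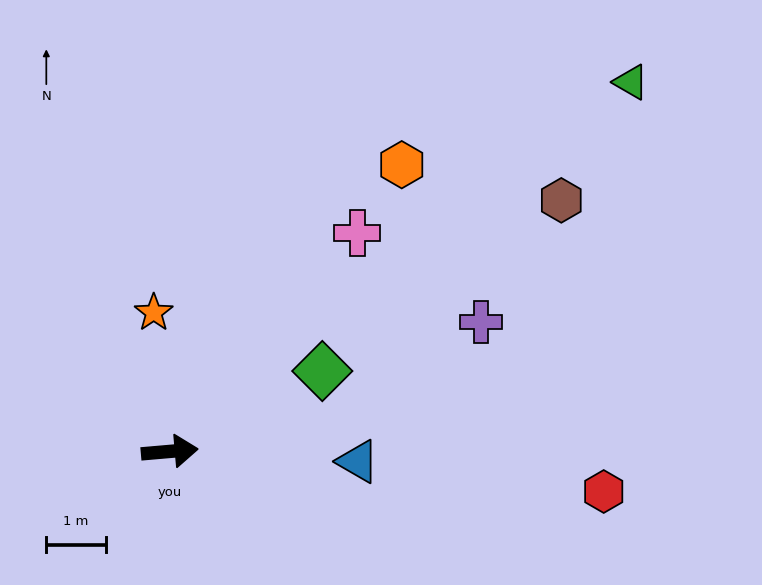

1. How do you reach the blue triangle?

turn right 8°, forward 3.2 m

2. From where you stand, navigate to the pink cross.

turn left 44°, forward 4.8 m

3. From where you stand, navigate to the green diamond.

turn left 23°, forward 2.9 m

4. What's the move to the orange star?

turn left 92°, forward 2.3 m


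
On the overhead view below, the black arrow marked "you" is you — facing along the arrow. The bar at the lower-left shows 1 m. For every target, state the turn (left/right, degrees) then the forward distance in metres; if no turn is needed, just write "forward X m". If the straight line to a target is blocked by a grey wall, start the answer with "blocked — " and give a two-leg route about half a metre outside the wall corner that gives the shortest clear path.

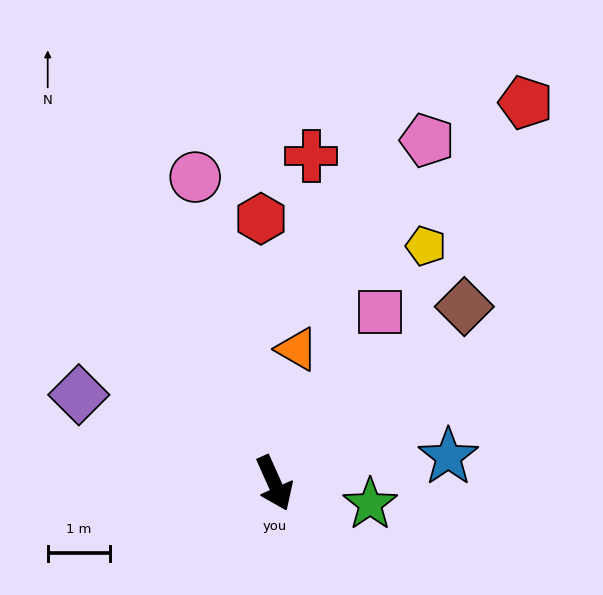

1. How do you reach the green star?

turn left 54°, forward 1.6 m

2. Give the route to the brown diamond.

turn left 109°, forward 4.2 m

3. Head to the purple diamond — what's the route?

turn right 138°, forward 3.5 m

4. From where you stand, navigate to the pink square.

turn left 124°, forward 3.2 m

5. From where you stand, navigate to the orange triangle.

turn left 146°, forward 2.2 m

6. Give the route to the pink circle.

turn left 170°, forward 5.1 m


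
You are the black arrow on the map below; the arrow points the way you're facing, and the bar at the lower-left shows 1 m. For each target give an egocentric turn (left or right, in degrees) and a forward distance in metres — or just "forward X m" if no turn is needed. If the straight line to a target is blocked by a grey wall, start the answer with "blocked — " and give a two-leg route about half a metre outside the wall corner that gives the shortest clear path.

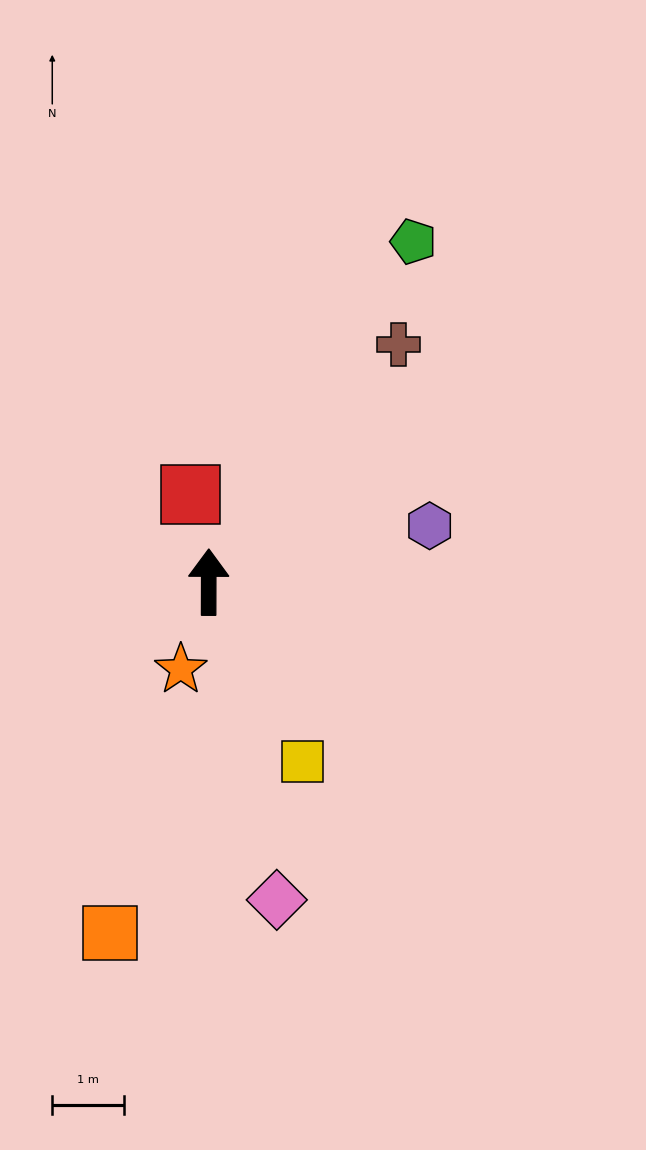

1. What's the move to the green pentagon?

turn right 31°, forward 5.5 m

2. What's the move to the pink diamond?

turn right 168°, forward 4.5 m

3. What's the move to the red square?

turn left 12°, forward 1.2 m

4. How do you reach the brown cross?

turn right 38°, forward 4.2 m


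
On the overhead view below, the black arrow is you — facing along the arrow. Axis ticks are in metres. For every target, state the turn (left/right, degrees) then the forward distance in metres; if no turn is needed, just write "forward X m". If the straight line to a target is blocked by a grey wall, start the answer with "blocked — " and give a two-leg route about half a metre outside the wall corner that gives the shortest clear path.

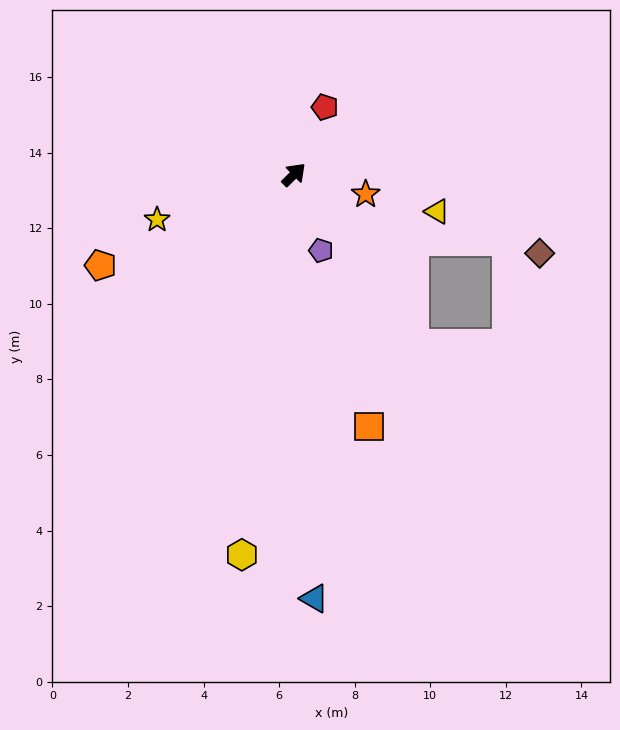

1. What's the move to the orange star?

turn right 60°, forward 2.0 m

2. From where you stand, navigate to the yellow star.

turn left 154°, forward 3.8 m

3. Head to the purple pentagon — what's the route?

turn right 115°, forward 2.1 m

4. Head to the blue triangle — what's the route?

turn right 132°, forward 11.2 m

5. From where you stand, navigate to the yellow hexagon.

turn right 143°, forward 10.2 m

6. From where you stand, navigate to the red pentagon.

turn left 21°, forward 2.0 m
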